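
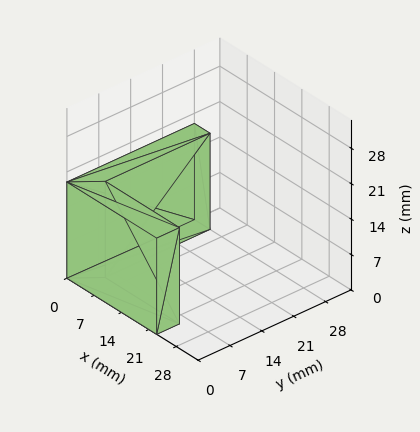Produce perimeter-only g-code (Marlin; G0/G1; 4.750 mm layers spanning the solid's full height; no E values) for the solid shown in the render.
Reading the render: the shape is an L-shaped prism: outer 23 × 28 mm, arm thicknesses ≈ 5 mm (horizontal) and 4 mm (vertical), extruded 19 mm in z (dimensions read to the nearest mm from the axis ticks). For the g-code, the solid's height is divided into equal slices at the stated Δz and each level perimeter traced with G1 moves after a G0 lift.

; perimeter-only toolpath
G21 ; units = mm
G90 ; absolute positioning
G28 ; home
; layer 1
G0 Z4.750
G0 X0.000 Y0.000
G1 X23.000 Y0.000
G1 X23.000 Y5.000
G1 X4.000 Y5.000
G1 X4.000 Y28.000
G1 X0.000 Y28.000
G1 X0.000 Y0.000
; layer 2
G0 Z9.500
G0 X0.000 Y0.000
G1 X23.000 Y0.000
G1 X23.000 Y5.000
G1 X4.000 Y5.000
G1 X4.000 Y28.000
G1 X0.000 Y28.000
G1 X0.000 Y0.000
; layer 3
G0 Z14.250
G0 X0.000 Y0.000
G1 X23.000 Y0.000
G1 X23.000 Y5.000
G1 X4.000 Y5.000
G1 X4.000 Y28.000
G1 X0.000 Y28.000
G1 X0.000 Y0.000
; layer 4
G0 Z19.000
G0 X0.000 Y0.000
G1 X23.000 Y0.000
G1 X23.000 Y5.000
G1 X4.000 Y5.000
G1 X4.000 Y28.000
G1 X0.000 Y28.000
G1 X0.000 Y0.000
M2 ; end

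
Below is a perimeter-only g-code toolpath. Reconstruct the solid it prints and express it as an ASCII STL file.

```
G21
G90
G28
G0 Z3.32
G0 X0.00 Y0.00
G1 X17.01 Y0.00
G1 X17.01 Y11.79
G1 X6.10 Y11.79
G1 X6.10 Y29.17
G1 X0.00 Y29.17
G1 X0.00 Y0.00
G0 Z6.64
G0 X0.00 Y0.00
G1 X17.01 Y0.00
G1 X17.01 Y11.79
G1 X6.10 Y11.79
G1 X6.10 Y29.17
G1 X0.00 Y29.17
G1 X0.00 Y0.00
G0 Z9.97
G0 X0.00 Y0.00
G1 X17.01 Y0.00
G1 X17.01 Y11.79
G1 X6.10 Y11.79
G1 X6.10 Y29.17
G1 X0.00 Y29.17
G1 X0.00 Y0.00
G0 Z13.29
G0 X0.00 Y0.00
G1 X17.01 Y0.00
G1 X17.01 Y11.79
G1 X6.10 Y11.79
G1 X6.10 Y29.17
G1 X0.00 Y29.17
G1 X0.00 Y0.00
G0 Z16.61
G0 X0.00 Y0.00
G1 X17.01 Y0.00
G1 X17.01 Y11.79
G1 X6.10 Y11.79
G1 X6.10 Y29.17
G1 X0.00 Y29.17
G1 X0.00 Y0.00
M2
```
solid part
  facet normal 0.0000 0.0000 -1.0000
    outer loop
      vertex 17.01 11.79 0.00
      vertex 17.01 0.00 0.00
      vertex 0.00 0.00 0.00
    endloop
  endfacet
  facet normal 0.0000 0.0000 -1.0000
    outer loop
      vertex 6.10 11.79 0.00
      vertex 17.01 11.79 0.00
      vertex 0.00 0.00 0.00
    endloop
  endfacet
  facet normal 0.0000 0.0000 -1.0000
    outer loop
      vertex 6.10 29.17 0.00
      vertex 6.10 11.79 0.00
      vertex 0.00 0.00 0.00
    endloop
  endfacet
  facet normal 0.0000 0.0000 -1.0000
    outer loop
      vertex 0.00 29.17 0.00
      vertex 6.10 29.17 0.00
      vertex 0.00 0.00 0.00
    endloop
  endfacet
  facet normal 0.0000 0.0000 1.0000
    outer loop
      vertex 0.00 0.00 16.61
      vertex 17.01 0.00 16.61
      vertex 17.01 11.79 16.61
    endloop
  endfacet
  facet normal 0.0000 0.0000 1.0000
    outer loop
      vertex 0.00 0.00 16.61
      vertex 17.01 11.79 16.61
      vertex 6.10 11.79 16.61
    endloop
  endfacet
  facet normal 0.0000 0.0000 1.0000
    outer loop
      vertex 0.00 0.00 16.61
      vertex 6.10 11.79 16.61
      vertex 6.10 29.17 16.61
    endloop
  endfacet
  facet normal 0.0000 0.0000 1.0000
    outer loop
      vertex 0.00 0.00 16.61
      vertex 6.10 29.17 16.61
      vertex 0.00 29.17 16.61
    endloop
  endfacet
  facet normal 0.0000 -1.0000 0.0000
    outer loop
      vertex 0.00 0.00 0.00
      vertex 17.01 0.00 0.00
      vertex 17.01 0.00 16.61
    endloop
  endfacet
  facet normal 0.0000 -1.0000 0.0000
    outer loop
      vertex 0.00 0.00 0.00
      vertex 17.01 0.00 16.61
      vertex 0.00 0.00 16.61
    endloop
  endfacet
  facet normal 1.0000 0.0000 0.0000
    outer loop
      vertex 17.01 0.00 0.00
      vertex 17.01 11.79 0.00
      vertex 17.01 11.79 16.61
    endloop
  endfacet
  facet normal 1.0000 0.0000 0.0000
    outer loop
      vertex 17.01 0.00 0.00
      vertex 17.01 11.79 16.61
      vertex 17.01 0.00 16.61
    endloop
  endfacet
  facet normal 0.0000 1.0000 0.0000
    outer loop
      vertex 17.01 11.79 0.00
      vertex 6.10 11.79 0.00
      vertex 6.10 11.79 16.61
    endloop
  endfacet
  facet normal 0.0000 1.0000 0.0000
    outer loop
      vertex 17.01 11.79 0.00
      vertex 6.10 11.79 16.61
      vertex 17.01 11.79 16.61
    endloop
  endfacet
  facet normal 1.0000 0.0000 0.0000
    outer loop
      vertex 6.10 11.79 0.00
      vertex 6.10 29.17 0.00
      vertex 6.10 29.17 16.61
    endloop
  endfacet
  facet normal 1.0000 0.0000 0.0000
    outer loop
      vertex 6.10 11.79 0.00
      vertex 6.10 29.17 16.61
      vertex 6.10 11.79 16.61
    endloop
  endfacet
  facet normal 0.0000 1.0000 0.0000
    outer loop
      vertex 6.10 29.17 0.00
      vertex 0.00 29.17 0.00
      vertex 0.00 29.17 16.61
    endloop
  endfacet
  facet normal 0.0000 1.0000 0.0000
    outer loop
      vertex 6.10 29.17 0.00
      vertex 0.00 29.17 16.61
      vertex 6.10 29.17 16.61
    endloop
  endfacet
  facet normal -1.0000 0.0000 0.0000
    outer loop
      vertex 0.00 29.17 0.00
      vertex 0.00 0.00 0.00
      vertex 0.00 0.00 16.61
    endloop
  endfacet
  facet normal -1.0000 0.0000 0.0000
    outer loop
      vertex 0.00 29.17 0.00
      vertex 0.00 0.00 16.61
      vertex 0.00 29.17 16.61
    endloop
  endfacet
endsolid part

The G0 Z moves step by Δz≈3.32 mm. Every layer's G1 loop is the same polygon, so the solid is a straight extrusion of it from z=0 to z≈16.6. Closing with flat bottom and top caps and triangulating gives 20 facets — an L-shaped prism: outer 17 × 29.2 mm, arm thicknesses ≈ 11.8 mm (horizontal) and 6.1 mm (vertical), extruded 16.6 mm in z.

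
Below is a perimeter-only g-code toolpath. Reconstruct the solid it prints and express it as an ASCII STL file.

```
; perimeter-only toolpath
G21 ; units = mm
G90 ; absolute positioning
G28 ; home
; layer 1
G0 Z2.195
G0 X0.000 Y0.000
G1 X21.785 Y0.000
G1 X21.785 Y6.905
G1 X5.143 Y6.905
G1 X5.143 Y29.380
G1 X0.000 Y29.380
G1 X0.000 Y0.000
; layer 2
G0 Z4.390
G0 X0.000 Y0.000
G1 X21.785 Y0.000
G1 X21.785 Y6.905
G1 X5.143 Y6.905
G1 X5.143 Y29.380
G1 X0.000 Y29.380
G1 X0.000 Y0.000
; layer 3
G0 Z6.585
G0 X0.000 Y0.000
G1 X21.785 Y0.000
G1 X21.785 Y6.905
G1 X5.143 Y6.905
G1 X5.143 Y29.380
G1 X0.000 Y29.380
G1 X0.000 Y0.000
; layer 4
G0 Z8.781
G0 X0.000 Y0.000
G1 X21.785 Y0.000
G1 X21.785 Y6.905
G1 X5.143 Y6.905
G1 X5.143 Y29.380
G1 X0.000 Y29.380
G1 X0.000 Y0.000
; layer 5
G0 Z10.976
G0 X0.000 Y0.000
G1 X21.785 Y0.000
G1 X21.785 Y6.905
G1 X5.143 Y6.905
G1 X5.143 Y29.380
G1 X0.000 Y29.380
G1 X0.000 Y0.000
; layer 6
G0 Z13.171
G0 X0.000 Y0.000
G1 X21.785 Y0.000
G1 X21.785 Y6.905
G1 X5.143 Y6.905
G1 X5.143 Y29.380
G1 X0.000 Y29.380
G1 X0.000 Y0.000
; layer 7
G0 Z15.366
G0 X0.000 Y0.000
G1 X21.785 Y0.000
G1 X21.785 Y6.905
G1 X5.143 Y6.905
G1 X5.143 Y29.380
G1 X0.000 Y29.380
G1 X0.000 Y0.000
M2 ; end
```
solid part
  facet normal 0.0000 0.0000 -1.0000
    outer loop
      vertex 21.785 6.905 0.000
      vertex 21.785 0.000 0.000
      vertex 0.000 0.000 0.000
    endloop
  endfacet
  facet normal 0.0000 0.0000 -1.0000
    outer loop
      vertex 5.143 6.905 0.000
      vertex 21.785 6.905 0.000
      vertex 0.000 0.000 0.000
    endloop
  endfacet
  facet normal 0.0000 0.0000 -1.0000
    outer loop
      vertex 5.143 29.380 0.000
      vertex 5.143 6.905 0.000
      vertex 0.000 0.000 0.000
    endloop
  endfacet
  facet normal 0.0000 0.0000 -1.0000
    outer loop
      vertex 0.000 29.380 0.000
      vertex 5.143 29.380 0.000
      vertex 0.000 0.000 0.000
    endloop
  endfacet
  facet normal 0.0000 0.0000 1.0000
    outer loop
      vertex 0.000 0.000 15.366
      vertex 21.785 0.000 15.366
      vertex 21.785 6.905 15.366
    endloop
  endfacet
  facet normal 0.0000 0.0000 1.0000
    outer loop
      vertex 0.000 0.000 15.366
      vertex 21.785 6.905 15.366
      vertex 5.143 6.905 15.366
    endloop
  endfacet
  facet normal 0.0000 0.0000 1.0000
    outer loop
      vertex 0.000 0.000 15.366
      vertex 5.143 6.905 15.366
      vertex 5.143 29.380 15.366
    endloop
  endfacet
  facet normal 0.0000 0.0000 1.0000
    outer loop
      vertex 0.000 0.000 15.366
      vertex 5.143 29.380 15.366
      vertex 0.000 29.380 15.366
    endloop
  endfacet
  facet normal 0.0000 -1.0000 0.0000
    outer loop
      vertex 0.000 0.000 0.000
      vertex 21.785 0.000 0.000
      vertex 21.785 0.000 15.366
    endloop
  endfacet
  facet normal 0.0000 -1.0000 0.0000
    outer loop
      vertex 0.000 0.000 0.000
      vertex 21.785 0.000 15.366
      vertex 0.000 0.000 15.366
    endloop
  endfacet
  facet normal 1.0000 0.0000 0.0000
    outer loop
      vertex 21.785 0.000 0.000
      vertex 21.785 6.905 0.000
      vertex 21.785 6.905 15.366
    endloop
  endfacet
  facet normal 1.0000 0.0000 0.0000
    outer loop
      vertex 21.785 0.000 0.000
      vertex 21.785 6.905 15.366
      vertex 21.785 0.000 15.366
    endloop
  endfacet
  facet normal 0.0000 1.0000 0.0000
    outer loop
      vertex 21.785 6.905 0.000
      vertex 5.143 6.905 0.000
      vertex 5.143 6.905 15.366
    endloop
  endfacet
  facet normal 0.0000 1.0000 0.0000
    outer loop
      vertex 21.785 6.905 0.000
      vertex 5.143 6.905 15.366
      vertex 21.785 6.905 15.366
    endloop
  endfacet
  facet normal 1.0000 0.0000 0.0000
    outer loop
      vertex 5.143 6.905 0.000
      vertex 5.143 29.380 0.000
      vertex 5.143 29.380 15.366
    endloop
  endfacet
  facet normal 1.0000 0.0000 0.0000
    outer loop
      vertex 5.143 6.905 0.000
      vertex 5.143 29.380 15.366
      vertex 5.143 6.905 15.366
    endloop
  endfacet
  facet normal 0.0000 1.0000 0.0000
    outer loop
      vertex 5.143 29.380 0.000
      vertex 0.000 29.380 0.000
      vertex 0.000 29.380 15.366
    endloop
  endfacet
  facet normal 0.0000 1.0000 0.0000
    outer loop
      vertex 5.143 29.380 0.000
      vertex 0.000 29.380 15.366
      vertex 5.143 29.380 15.366
    endloop
  endfacet
  facet normal -1.0000 0.0000 0.0000
    outer loop
      vertex 0.000 29.380 0.000
      vertex 0.000 0.000 0.000
      vertex 0.000 0.000 15.366
    endloop
  endfacet
  facet normal -1.0000 0.0000 0.0000
    outer loop
      vertex 0.000 29.380 0.000
      vertex 0.000 0.000 15.366
      vertex 0.000 29.380 15.366
    endloop
  endfacet
endsolid part

The G0 Z moves step by Δz≈2.195 mm. Every layer's G1 loop is the same polygon, so the solid is a straight extrusion of it from z=0 to z≈15.4. Closing with flat bottom and top caps and triangulating gives 20 facets — an L-shaped prism: outer 21.8 × 29.4 mm, arm thicknesses ≈ 6.91 mm (horizontal) and 5.14 mm (vertical), extruded 15.4 mm in z.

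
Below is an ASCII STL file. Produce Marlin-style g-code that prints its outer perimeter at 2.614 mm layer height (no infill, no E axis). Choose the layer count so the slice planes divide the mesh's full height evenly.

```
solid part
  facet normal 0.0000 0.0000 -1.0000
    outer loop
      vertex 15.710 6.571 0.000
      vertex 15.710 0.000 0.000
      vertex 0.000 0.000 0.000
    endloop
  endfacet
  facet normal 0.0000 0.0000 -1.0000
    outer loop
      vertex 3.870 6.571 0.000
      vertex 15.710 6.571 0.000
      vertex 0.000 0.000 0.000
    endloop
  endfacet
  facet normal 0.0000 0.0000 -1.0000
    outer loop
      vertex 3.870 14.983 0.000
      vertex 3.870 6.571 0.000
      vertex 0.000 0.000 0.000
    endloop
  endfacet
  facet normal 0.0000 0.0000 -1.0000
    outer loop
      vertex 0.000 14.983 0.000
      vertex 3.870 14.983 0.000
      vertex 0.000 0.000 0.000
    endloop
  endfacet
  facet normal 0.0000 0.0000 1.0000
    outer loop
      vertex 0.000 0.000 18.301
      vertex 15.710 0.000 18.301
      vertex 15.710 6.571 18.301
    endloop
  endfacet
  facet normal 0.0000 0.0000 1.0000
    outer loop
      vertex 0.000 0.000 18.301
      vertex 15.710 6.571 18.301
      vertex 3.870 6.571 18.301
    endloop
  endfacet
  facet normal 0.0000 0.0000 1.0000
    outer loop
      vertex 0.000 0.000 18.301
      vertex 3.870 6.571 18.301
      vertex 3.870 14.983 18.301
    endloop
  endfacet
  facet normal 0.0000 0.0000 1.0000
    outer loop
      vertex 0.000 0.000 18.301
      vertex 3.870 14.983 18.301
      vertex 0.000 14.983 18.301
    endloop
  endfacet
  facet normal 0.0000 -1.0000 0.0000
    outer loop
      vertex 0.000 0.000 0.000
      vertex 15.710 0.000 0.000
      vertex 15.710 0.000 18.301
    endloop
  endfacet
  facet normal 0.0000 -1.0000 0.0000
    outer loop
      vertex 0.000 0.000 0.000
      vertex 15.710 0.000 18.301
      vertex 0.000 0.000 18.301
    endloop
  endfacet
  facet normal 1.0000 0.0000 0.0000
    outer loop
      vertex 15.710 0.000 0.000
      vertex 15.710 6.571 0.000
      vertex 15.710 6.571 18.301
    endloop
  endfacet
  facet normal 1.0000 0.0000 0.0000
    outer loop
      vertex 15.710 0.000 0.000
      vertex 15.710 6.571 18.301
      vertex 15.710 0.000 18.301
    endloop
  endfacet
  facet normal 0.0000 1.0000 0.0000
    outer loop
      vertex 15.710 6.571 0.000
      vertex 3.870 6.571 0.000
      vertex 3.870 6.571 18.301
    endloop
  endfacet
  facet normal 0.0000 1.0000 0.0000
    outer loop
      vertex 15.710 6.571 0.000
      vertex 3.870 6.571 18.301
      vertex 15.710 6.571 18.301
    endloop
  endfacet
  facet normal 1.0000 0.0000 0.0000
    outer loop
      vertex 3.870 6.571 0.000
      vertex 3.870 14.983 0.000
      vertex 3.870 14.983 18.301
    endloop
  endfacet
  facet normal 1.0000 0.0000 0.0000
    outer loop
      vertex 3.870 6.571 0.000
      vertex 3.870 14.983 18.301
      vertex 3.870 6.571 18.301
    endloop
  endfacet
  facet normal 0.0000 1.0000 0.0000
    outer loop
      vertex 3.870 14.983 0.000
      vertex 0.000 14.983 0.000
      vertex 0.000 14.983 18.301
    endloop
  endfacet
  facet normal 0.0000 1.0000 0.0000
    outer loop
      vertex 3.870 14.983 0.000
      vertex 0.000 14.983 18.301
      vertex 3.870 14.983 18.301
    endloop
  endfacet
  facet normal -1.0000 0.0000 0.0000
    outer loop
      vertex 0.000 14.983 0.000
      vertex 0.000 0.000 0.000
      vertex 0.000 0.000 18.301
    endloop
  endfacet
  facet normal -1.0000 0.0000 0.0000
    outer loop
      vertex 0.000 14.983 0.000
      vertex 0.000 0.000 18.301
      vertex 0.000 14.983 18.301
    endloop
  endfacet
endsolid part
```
; perimeter-only toolpath
G21 ; units = mm
G90 ; absolute positioning
G28 ; home
; layer 1
G0 Z2.614
G0 X0.000 Y0.000
G1 X15.710 Y0.000
G1 X15.710 Y6.571
G1 X3.870 Y6.571
G1 X3.870 Y14.983
G1 X0.000 Y14.983
G1 X0.000 Y0.000
; layer 2
G0 Z5.229
G0 X0.000 Y0.000
G1 X15.710 Y0.000
G1 X15.710 Y6.571
G1 X3.870 Y6.571
G1 X3.870 Y14.983
G1 X0.000 Y14.983
G1 X0.000 Y0.000
; layer 3
G0 Z7.843
G0 X0.000 Y0.000
G1 X15.710 Y0.000
G1 X15.710 Y6.571
G1 X3.870 Y6.571
G1 X3.870 Y14.983
G1 X0.000 Y14.983
G1 X0.000 Y0.000
; layer 4
G0 Z10.458
G0 X0.000 Y0.000
G1 X15.710 Y0.000
G1 X15.710 Y6.571
G1 X3.870 Y6.571
G1 X3.870 Y14.983
G1 X0.000 Y14.983
G1 X0.000 Y0.000
; layer 5
G0 Z13.072
G0 X0.000 Y0.000
G1 X15.710 Y0.000
G1 X15.710 Y6.571
G1 X3.870 Y6.571
G1 X3.870 Y14.983
G1 X0.000 Y14.983
G1 X0.000 Y0.000
; layer 6
G0 Z15.687
G0 X0.000 Y0.000
G1 X15.710 Y0.000
G1 X15.710 Y6.571
G1 X3.870 Y6.571
G1 X3.870 Y14.983
G1 X0.000 Y14.983
G1 X0.000 Y0.000
; layer 7
G0 Z18.301
G0 X0.000 Y0.000
G1 X15.710 Y0.000
G1 X15.710 Y6.571
G1 X3.870 Y6.571
G1 X3.870 Y14.983
G1 X0.000 Y14.983
G1 X0.000 Y0.000
M2 ; end

The solid is an L-shaped prism: outer 15.7 × 15 mm, arm thicknesses ≈ 6.57 mm (horizontal) and 3.87 mm (vertical), extruded 18.3 mm in z. Slicing at Δz = 2.614 mm — 7 equal slices spanning the solid's height, so layer i sits at z = i·h/7 — gives 7 non-empty perimeters. Each is a 6-segment closed polygon; G0 lifts to the layer z and rapids to the start vertex, then G1 traces the edges.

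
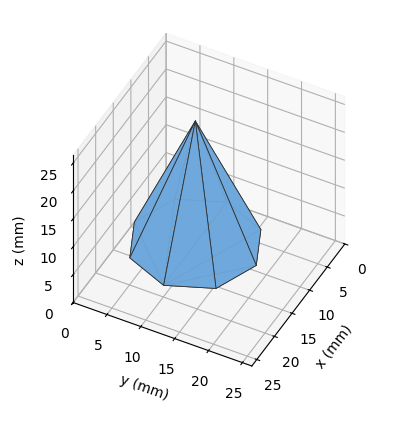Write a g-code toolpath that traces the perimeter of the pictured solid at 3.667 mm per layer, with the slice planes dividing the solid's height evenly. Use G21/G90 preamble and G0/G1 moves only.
Reading the render: the shape is a regular 8-sided pyramid, base circumscribed radius ≈ 9 mm, apex at z ≈ 22 mm (dimensions read to the nearest mm from the axis ticks). For the g-code, the solid's height is divided into equal slices at the stated Δz and each level perimeter traced with G1 moves after a G0 lift.

; perimeter-only toolpath
G21 ; units = mm
G90 ; absolute positioning
G28 ; home
; layer 1
G0 Z3.667
G0 X16.500 Y9.000
G1 X14.303 Y14.303
G1 X9.000 Y16.500
G1 X3.697 Y14.303
G1 X1.500 Y9.000
G1 X3.697 Y3.697
G1 X9.000 Y1.500
G1 X14.303 Y3.697
G1 X16.500 Y9.000
; layer 2
G0 Z7.333
G0 X15.000 Y9.000
G1 X13.243 Y13.243
G1 X9.000 Y15.000
G1 X4.757 Y13.243
G1 X3.000 Y9.000
G1 X4.757 Y4.757
G1 X9.000 Y3.000
G1 X13.243 Y4.757
G1 X15.000 Y9.000
; layer 3
G0 Z11.000
G0 X13.500 Y9.000
G1 X12.182 Y12.182
G1 X9.000 Y13.500
G1 X5.818 Y12.182
G1 X4.500 Y9.000
G1 X5.818 Y5.818
G1 X9.000 Y4.500
G1 X12.182 Y5.818
G1 X13.500 Y9.000
; layer 4
G0 Z14.667
G0 X12.000 Y9.000
G1 X11.121 Y11.121
G1 X9.000 Y12.000
G1 X6.879 Y11.121
G1 X6.000 Y9.000
G1 X6.879 Y6.879
G1 X9.000 Y6.000
G1 X11.121 Y6.879
G1 X12.000 Y9.000
; layer 5
G0 Z18.333
G0 X10.500 Y9.000
G1 X10.061 Y10.061
G1 X9.000 Y10.500
G1 X7.939 Y10.061
G1 X7.500 Y9.000
G1 X7.939 Y7.939
G1 X9.000 Y7.500
G1 X10.061 Y7.939
G1 X10.500 Y9.000
M2 ; end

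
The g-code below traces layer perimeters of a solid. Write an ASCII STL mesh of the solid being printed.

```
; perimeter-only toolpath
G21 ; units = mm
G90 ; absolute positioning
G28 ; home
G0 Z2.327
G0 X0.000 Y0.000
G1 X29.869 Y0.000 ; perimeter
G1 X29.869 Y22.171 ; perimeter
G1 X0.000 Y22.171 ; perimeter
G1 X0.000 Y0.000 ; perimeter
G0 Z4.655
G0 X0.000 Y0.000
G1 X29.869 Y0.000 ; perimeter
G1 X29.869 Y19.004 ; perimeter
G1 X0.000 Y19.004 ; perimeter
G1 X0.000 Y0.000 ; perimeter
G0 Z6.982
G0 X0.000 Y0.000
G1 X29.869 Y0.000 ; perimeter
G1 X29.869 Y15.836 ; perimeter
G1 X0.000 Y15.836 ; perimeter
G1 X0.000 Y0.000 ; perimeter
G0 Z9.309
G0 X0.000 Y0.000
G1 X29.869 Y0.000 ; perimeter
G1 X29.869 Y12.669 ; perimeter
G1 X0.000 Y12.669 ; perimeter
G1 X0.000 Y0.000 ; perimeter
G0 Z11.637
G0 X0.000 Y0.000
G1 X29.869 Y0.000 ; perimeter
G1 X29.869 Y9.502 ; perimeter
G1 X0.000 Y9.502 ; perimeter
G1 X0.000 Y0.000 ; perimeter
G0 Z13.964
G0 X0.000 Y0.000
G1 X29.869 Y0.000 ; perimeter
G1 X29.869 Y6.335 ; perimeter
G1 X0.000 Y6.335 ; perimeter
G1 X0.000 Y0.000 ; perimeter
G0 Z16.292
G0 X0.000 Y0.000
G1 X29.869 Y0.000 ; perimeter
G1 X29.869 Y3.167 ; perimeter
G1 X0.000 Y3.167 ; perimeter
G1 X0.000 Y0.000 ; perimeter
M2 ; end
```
solid part
  facet normal 0.0000 0.0000 -1.0000
    outer loop
      vertex 29.869 25.338 0.000
      vertex 29.869 0.000 0.000
      vertex 0.000 0.000 0.000
    endloop
  endfacet
  facet normal 0.0000 0.0000 -1.0000
    outer loop
      vertex 0.000 25.338 0.000
      vertex 29.869 25.338 0.000
      vertex 0.000 0.000 0.000
    endloop
  endfacet
  facet normal 0.0000 -1.0000 0.0000
    outer loop
      vertex 0.000 0.000 0.000
      vertex 29.869 0.000 0.000
      vertex 29.869 0.000 18.619
    endloop
  endfacet
  facet normal 0.0000 -1.0000 0.0000
    outer loop
      vertex 0.000 0.000 0.000
      vertex 29.869 0.000 18.619
      vertex 0.000 0.000 18.619
    endloop
  endfacet
  facet normal 0.0000 0.5921 0.8058
    outer loop
      vertex 0.000 0.000 18.619
      vertex 29.869 0.000 18.619
      vertex 29.869 25.338 0.000
    endloop
  endfacet
  facet normal 0.0000 0.5921 0.8058
    outer loop
      vertex 0.000 0.000 18.619
      vertex 29.869 25.338 0.000
      vertex 0.000 25.338 0.000
    endloop
  endfacet
  facet normal -1.0000 0.0000 0.0000
    outer loop
      vertex 0.000 0.000 18.619
      vertex 0.000 25.338 0.000
      vertex 0.000 0.000 0.000
    endloop
  endfacet
  facet normal 1.0000 0.0000 0.0000
    outer loop
      vertex 29.869 0.000 0.000
      vertex 29.869 25.338 0.000
      vertex 29.869 0.000 18.619
    endloop
  endfacet
endsolid part

The G0 Z moves step by Δz≈2.327 mm. The G1 loops shrink linearly with z, so the solid tapers from its base footprint up to z≈18.6. Closing with a flat bottom cap and the tapered top and triangulating gives 8 facets — a wedge (ramp): 29.9 × 25.3 mm base, rising to 18.6 mm along the y=0 edge and sloping linearly to z=0 at y=25.3.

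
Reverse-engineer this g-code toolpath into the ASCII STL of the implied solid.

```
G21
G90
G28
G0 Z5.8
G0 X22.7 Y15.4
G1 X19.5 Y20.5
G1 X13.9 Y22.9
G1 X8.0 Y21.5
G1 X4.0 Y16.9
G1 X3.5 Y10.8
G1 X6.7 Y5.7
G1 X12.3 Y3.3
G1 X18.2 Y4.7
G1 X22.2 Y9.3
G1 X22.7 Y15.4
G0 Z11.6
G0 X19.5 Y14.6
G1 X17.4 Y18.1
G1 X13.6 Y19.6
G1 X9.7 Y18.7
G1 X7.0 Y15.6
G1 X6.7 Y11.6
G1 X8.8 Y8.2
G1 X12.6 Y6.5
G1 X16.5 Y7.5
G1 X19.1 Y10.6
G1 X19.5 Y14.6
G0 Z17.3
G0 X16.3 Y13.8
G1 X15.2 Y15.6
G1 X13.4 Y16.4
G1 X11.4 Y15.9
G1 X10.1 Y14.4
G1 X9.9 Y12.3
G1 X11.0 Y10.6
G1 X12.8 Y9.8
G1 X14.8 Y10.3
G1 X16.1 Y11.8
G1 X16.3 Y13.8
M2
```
solid part
  facet normal 0.0000 0.0000 -1.0000
    outer loop
      vertex 14.2 26.2 0.0
      vertex 21.7 23.0 0.0
      vertex 25.9 16.1 0.0
    endloop
  endfacet
  facet normal 0.0000 0.0000 -1.0000
    outer loop
      vertex 6.3 24.3 0.0
      vertex 14.2 26.2 0.0
      vertex 25.9 16.1 0.0
    endloop
  endfacet
  facet normal 0.0000 0.0000 -1.0000
    outer loop
      vertex 1.0 18.2 0.0
      vertex 6.3 24.3 0.0
      vertex 25.9 16.1 0.0
    endloop
  endfacet
  facet normal 0.0000 0.0000 -1.0000
    outer loop
      vertex 0.3 10.1 0.0
      vertex 1.0 18.2 0.0
      vertex 25.9 16.1 0.0
    endloop
  endfacet
  facet normal 0.0000 0.0000 -1.0000
    outer loop
      vertex 4.5 3.2 0.0
      vertex 0.3 10.1 0.0
      vertex 25.9 16.1 0.0
    endloop
  endfacet
  facet normal 0.0000 0.0000 -1.0000
    outer loop
      vertex 12.0 0.0 0.0
      vertex 4.5 3.2 0.0
      vertex 25.9 16.1 0.0
    endloop
  endfacet
  facet normal 0.0000 0.0000 -1.0000
    outer loop
      vertex 19.9 1.9 0.0
      vertex 12.0 0.0 0.0
      vertex 25.9 16.1 0.0
    endloop
  endfacet
  facet normal 0.0000 0.0000 -1.0000
    outer loop
      vertex 25.2 8.0 0.0
      vertex 19.9 1.9 0.0
      vertex 25.9 16.1 0.0
    endloop
  endfacet
  facet normal 0.7513 0.4573 0.4757
    outer loop
      vertex 25.9 16.1 0.0
      vertex 21.7 23.0 0.0
      vertex 13.1 13.1 23.1
    endloop
  endfacet
  facet normal 0.3453 0.8092 0.4753
    outer loop
      vertex 21.7 23.0 0.0
      vertex 14.2 26.2 0.0
      vertex 13.1 13.1 23.1
    endloop
  endfacet
  facet normal -0.2057 0.8554 0.4753
    outer loop
      vertex 14.2 26.2 0.0
      vertex 6.3 24.3 0.0
      vertex 13.1 13.1 23.1
    endloop
  endfacet
  facet normal -0.6642 0.5771 0.4753
    outer loop
      vertex 6.3 24.3 0.0
      vertex 1.0 18.2 0.0
      vertex 13.1 13.1 23.1
    endloop
  endfacet
  facet normal -0.8763 0.0757 0.4757
    outer loop
      vertex 1.0 18.2 0.0
      vertex 0.3 10.1 0.0
      vertex 13.1 13.1 23.1
    endloop
  endfacet
  facet normal -0.7513 -0.4573 0.4757
    outer loop
      vertex 0.3 10.1 0.0
      vertex 4.5 3.2 0.0
      vertex 13.1 13.1 23.1
    endloop
  endfacet
  facet normal -0.3453 -0.8092 0.4753
    outer loop
      vertex 4.5 3.2 0.0
      vertex 12.0 0.0 0.0
      vertex 13.1 13.1 23.1
    endloop
  endfacet
  facet normal 0.2057 -0.8554 0.4753
    outer loop
      vertex 12.0 0.0 0.0
      vertex 19.9 1.9 0.0
      vertex 13.1 13.1 23.1
    endloop
  endfacet
  facet normal 0.6642 -0.5771 0.4753
    outer loop
      vertex 19.9 1.9 0.0
      vertex 25.2 8.0 0.0
      vertex 13.1 13.1 23.1
    endloop
  endfacet
  facet normal 0.8763 -0.0757 0.4757
    outer loop
      vertex 25.2 8.0 0.0
      vertex 25.9 16.1 0.0
      vertex 13.1 13.1 23.1
    endloop
  endfacet
endsolid part

The G0 Z moves step by Δz≈5.8 mm. The G1 loops shrink linearly with z, so the solid tapers from its base footprint up to z≈23.1. Closing with a flat bottom cap and the tapered top and triangulating gives 18 facets — a regular 10-sided pyramid, base circumscribed radius ≈ 13.1 mm, apex at z ≈ 23.1 mm.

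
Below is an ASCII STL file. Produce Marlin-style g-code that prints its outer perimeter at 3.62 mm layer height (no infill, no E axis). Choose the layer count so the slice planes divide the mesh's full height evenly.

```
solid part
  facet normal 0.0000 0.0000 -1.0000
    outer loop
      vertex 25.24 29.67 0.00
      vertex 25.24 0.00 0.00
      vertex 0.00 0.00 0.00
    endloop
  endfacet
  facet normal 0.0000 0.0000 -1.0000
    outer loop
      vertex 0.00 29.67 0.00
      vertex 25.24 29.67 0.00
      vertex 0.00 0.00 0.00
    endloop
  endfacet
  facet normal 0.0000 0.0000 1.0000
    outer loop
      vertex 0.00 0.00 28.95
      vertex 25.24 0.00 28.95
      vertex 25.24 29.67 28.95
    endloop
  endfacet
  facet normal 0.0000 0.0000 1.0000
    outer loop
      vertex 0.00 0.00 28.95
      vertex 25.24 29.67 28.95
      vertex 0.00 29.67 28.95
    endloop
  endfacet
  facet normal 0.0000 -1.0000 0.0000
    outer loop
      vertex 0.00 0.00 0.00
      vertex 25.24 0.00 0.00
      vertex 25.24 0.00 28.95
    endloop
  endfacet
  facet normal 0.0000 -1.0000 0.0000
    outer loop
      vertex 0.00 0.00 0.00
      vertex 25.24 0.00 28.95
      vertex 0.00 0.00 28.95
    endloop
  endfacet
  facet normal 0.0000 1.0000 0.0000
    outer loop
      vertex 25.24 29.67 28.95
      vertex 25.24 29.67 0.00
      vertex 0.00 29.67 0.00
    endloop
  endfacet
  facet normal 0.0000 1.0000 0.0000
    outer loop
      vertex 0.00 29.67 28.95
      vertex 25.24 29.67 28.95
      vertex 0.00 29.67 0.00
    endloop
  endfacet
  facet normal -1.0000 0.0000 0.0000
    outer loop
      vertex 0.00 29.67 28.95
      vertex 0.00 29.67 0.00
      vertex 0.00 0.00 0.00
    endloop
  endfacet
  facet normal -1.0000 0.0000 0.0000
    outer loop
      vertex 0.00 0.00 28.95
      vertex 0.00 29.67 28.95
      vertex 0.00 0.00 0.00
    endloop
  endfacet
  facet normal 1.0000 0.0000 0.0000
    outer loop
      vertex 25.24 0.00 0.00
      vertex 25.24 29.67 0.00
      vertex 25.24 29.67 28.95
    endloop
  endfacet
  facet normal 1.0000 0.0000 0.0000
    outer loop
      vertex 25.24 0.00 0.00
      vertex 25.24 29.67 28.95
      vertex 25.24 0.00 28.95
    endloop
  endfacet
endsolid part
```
; perimeter-only toolpath
G21 ; units = mm
G90 ; absolute positioning
G28 ; home
; layer 1
G0 Z3.62
G0 X0.00 Y0.00
G1 X25.24 Y0.00
G1 X25.24 Y29.67
G1 X0.00 Y29.67
G1 X0.00 Y0.00
; layer 2
G0 Z7.24
G0 X0.00 Y0.00
G1 X25.24 Y0.00
G1 X25.24 Y29.67
G1 X0.00 Y29.67
G1 X0.00 Y0.00
; layer 3
G0 Z10.86
G0 X0.00 Y0.00
G1 X25.24 Y0.00
G1 X25.24 Y29.67
G1 X0.00 Y29.67
G1 X0.00 Y0.00
; layer 4
G0 Z14.47
G0 X0.00 Y0.00
G1 X25.24 Y0.00
G1 X25.24 Y29.67
G1 X0.00 Y29.67
G1 X0.00 Y0.00
; layer 5
G0 Z18.09
G0 X0.00 Y0.00
G1 X25.24 Y0.00
G1 X25.24 Y29.67
G1 X0.00 Y29.67
G1 X0.00 Y0.00
; layer 6
G0 Z21.71
G0 X0.00 Y0.00
G1 X25.24 Y0.00
G1 X25.24 Y29.67
G1 X0.00 Y29.67
G1 X0.00 Y0.00
; layer 7
G0 Z25.33
G0 X0.00 Y0.00
G1 X25.24 Y0.00
G1 X25.24 Y29.67
G1 X0.00 Y29.67
G1 X0.00 Y0.00
; layer 8
G0 Z28.95
G0 X0.00 Y0.00
G1 X25.24 Y0.00
G1 X25.24 Y29.67
G1 X0.00 Y29.67
G1 X0.00 Y0.00
M2 ; end

The solid is a rectangular box, roughly 25.2 × 29.7 mm footprint and 28.9 mm tall. Slicing at Δz = 3.62 mm — 8 equal slices spanning the solid's height, so layer i sits at z = i·h/8 — gives 8 non-empty perimeters. Each is a 4-segment closed polygon; G0 lifts to the layer z and rapids to the start vertex, then G1 traces the edges.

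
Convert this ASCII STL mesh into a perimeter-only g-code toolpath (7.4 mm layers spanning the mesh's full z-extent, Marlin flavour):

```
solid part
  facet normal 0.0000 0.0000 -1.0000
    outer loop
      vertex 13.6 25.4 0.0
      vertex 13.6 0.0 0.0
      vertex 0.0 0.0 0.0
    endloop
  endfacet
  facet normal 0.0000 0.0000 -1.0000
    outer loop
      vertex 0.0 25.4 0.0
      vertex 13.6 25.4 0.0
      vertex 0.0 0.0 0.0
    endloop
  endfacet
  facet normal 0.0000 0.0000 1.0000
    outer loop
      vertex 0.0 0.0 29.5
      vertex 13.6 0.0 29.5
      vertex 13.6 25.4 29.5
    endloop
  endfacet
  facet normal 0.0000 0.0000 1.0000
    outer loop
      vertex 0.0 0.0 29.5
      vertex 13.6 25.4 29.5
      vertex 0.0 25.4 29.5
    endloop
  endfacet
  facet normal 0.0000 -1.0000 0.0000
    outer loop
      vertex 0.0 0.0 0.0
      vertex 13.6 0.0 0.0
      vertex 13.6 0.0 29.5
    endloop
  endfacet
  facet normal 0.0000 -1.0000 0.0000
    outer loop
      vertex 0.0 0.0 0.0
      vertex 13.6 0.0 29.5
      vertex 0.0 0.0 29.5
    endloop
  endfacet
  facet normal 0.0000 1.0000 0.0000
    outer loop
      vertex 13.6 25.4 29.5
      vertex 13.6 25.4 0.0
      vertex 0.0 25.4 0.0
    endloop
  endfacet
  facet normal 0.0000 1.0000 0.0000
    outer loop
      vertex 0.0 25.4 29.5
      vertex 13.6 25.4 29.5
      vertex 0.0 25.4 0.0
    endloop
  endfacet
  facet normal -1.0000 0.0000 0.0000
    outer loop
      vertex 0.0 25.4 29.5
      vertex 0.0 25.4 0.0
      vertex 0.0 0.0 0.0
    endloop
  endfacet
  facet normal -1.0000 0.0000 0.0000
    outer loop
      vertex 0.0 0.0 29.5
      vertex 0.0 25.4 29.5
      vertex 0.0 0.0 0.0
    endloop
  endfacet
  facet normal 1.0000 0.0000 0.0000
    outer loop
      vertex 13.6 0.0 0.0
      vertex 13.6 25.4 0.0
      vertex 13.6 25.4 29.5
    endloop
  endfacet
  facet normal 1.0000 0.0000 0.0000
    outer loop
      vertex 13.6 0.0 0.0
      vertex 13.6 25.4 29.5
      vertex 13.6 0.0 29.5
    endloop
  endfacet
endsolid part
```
; perimeter-only toolpath
G21 ; units = mm
G90 ; absolute positioning
G28 ; home
; layer 1
G0 Z7.4
G0 X0.0 Y0.0
G1 X13.6 Y0.0
G1 X13.6 Y25.4
G1 X0.0 Y25.4
G1 X0.0 Y0.0
; layer 2
G0 Z14.8
G0 X0.0 Y0.0
G1 X13.6 Y0.0
G1 X13.6 Y25.4
G1 X0.0 Y25.4
G1 X0.0 Y0.0
; layer 3
G0 Z22.1
G0 X0.0 Y0.0
G1 X13.6 Y0.0
G1 X13.6 Y25.4
G1 X0.0 Y25.4
G1 X0.0 Y0.0
; layer 4
G0 Z29.5
G0 X0.0 Y0.0
G1 X13.6 Y0.0
G1 X13.6 Y25.4
G1 X0.0 Y25.4
G1 X0.0 Y0.0
M2 ; end

The solid is a rectangular box, roughly 13.6 × 25.4 mm footprint and 29.5 mm tall. Slicing at Δz = 7.4 mm — 4 equal slices spanning the solid's height, so layer i sits at z = i·h/4 — gives 4 non-empty perimeters. Each is a 4-segment closed polygon; G0 lifts to the layer z and rapids to the start vertex, then G1 traces the edges.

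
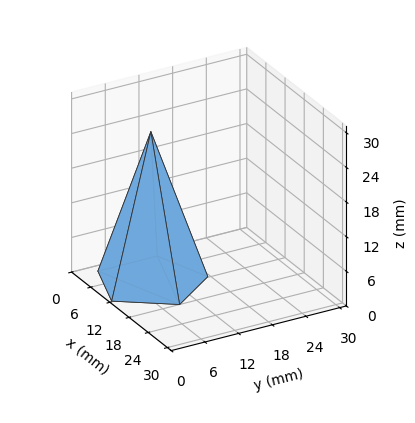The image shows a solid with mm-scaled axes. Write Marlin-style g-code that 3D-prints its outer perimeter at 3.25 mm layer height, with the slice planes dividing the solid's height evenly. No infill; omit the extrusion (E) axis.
Reading the render: the shape is a regular 5-sided pyramid, base circumscribed radius ≈ 9 mm, apex at z ≈ 26 mm (dimensions read to the nearest mm from the axis ticks). For the g-code, the solid's height is divided into equal slices at the stated Δz and each level perimeter traced with G1 moves after a G0 lift.

; perimeter-only toolpath
G21 ; units = mm
G90 ; absolute positioning
G28 ; home
; layer 1
G0 Z3.25
G0 X16.88 Y9.00
G1 X11.43 Y16.49
G1 X2.63 Y13.63
G1 X2.63 Y4.37
G1 X11.43 Y1.51
G1 X16.88 Y9.00
; layer 2
G0 Z6.50
G0 X15.75 Y9.00
G1 X11.08 Y15.42
G1 X3.54 Y12.97
G1 X3.54 Y5.03
G1 X11.08 Y2.58
G1 X15.75 Y9.00
; layer 3
G0 Z9.75
G0 X14.62 Y9.00
G1 X10.74 Y14.35
G1 X4.45 Y12.31
G1 X4.45 Y5.69
G1 X10.74 Y3.65
G1 X14.62 Y9.00
; layer 4
G0 Z13.00
G0 X13.50 Y9.00
G1 X10.39 Y13.28
G1 X5.36 Y11.64
G1 X5.36 Y6.36
G1 X10.39 Y4.72
G1 X13.50 Y9.00
; layer 5
G0 Z16.25
G0 X12.38 Y9.00
G1 X10.04 Y12.21
G1 X6.27 Y10.98
G1 X6.27 Y7.02
G1 X10.04 Y5.79
G1 X12.38 Y9.00
; layer 6
G0 Z19.50
G0 X11.25 Y9.00
G1 X9.70 Y11.14
G1 X7.18 Y10.32
G1 X7.18 Y7.68
G1 X9.70 Y6.86
G1 X11.25 Y9.00
; layer 7
G0 Z22.75
G0 X10.12 Y9.00
G1 X9.35 Y10.07
G1 X8.09 Y9.66
G1 X8.09 Y8.34
G1 X9.35 Y7.93
G1 X10.12 Y9.00
M2 ; end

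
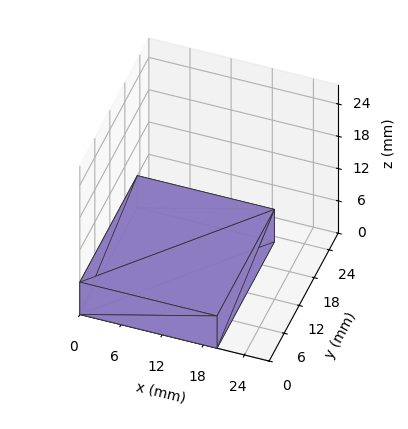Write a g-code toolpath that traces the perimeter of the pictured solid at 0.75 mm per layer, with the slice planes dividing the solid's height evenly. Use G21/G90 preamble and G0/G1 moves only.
Reading the render: the shape is a rectangular box, roughly 20 × 23 mm footprint and 6 mm tall (dimensions read to the nearest mm from the axis ticks). For the g-code, the solid's height is divided into equal slices at the stated Δz and each level perimeter traced with G1 moves after a G0 lift.

; perimeter-only toolpath
G21 ; units = mm
G90 ; absolute positioning
G28 ; home
; layer 1
G0 Z0.75
G0 X0.00 Y0.00
G1 X20.00 Y0.00
G1 X20.00 Y23.00
G1 X0.00 Y23.00
G1 X0.00 Y0.00
; layer 2
G0 Z1.50
G0 X0.00 Y0.00
G1 X20.00 Y0.00
G1 X20.00 Y23.00
G1 X0.00 Y23.00
G1 X0.00 Y0.00
; layer 3
G0 Z2.25
G0 X0.00 Y0.00
G1 X20.00 Y0.00
G1 X20.00 Y23.00
G1 X0.00 Y23.00
G1 X0.00 Y0.00
; layer 4
G0 Z3.00
G0 X0.00 Y0.00
G1 X20.00 Y0.00
G1 X20.00 Y23.00
G1 X0.00 Y23.00
G1 X0.00 Y0.00
; layer 5
G0 Z3.75
G0 X0.00 Y0.00
G1 X20.00 Y0.00
G1 X20.00 Y23.00
G1 X0.00 Y23.00
G1 X0.00 Y0.00
; layer 6
G0 Z4.50
G0 X0.00 Y0.00
G1 X20.00 Y0.00
G1 X20.00 Y23.00
G1 X0.00 Y23.00
G1 X0.00 Y0.00
; layer 7
G0 Z5.25
G0 X0.00 Y0.00
G1 X20.00 Y0.00
G1 X20.00 Y23.00
G1 X0.00 Y23.00
G1 X0.00 Y0.00
; layer 8
G0 Z6.00
G0 X0.00 Y0.00
G1 X20.00 Y0.00
G1 X20.00 Y23.00
G1 X0.00 Y23.00
G1 X0.00 Y0.00
M2 ; end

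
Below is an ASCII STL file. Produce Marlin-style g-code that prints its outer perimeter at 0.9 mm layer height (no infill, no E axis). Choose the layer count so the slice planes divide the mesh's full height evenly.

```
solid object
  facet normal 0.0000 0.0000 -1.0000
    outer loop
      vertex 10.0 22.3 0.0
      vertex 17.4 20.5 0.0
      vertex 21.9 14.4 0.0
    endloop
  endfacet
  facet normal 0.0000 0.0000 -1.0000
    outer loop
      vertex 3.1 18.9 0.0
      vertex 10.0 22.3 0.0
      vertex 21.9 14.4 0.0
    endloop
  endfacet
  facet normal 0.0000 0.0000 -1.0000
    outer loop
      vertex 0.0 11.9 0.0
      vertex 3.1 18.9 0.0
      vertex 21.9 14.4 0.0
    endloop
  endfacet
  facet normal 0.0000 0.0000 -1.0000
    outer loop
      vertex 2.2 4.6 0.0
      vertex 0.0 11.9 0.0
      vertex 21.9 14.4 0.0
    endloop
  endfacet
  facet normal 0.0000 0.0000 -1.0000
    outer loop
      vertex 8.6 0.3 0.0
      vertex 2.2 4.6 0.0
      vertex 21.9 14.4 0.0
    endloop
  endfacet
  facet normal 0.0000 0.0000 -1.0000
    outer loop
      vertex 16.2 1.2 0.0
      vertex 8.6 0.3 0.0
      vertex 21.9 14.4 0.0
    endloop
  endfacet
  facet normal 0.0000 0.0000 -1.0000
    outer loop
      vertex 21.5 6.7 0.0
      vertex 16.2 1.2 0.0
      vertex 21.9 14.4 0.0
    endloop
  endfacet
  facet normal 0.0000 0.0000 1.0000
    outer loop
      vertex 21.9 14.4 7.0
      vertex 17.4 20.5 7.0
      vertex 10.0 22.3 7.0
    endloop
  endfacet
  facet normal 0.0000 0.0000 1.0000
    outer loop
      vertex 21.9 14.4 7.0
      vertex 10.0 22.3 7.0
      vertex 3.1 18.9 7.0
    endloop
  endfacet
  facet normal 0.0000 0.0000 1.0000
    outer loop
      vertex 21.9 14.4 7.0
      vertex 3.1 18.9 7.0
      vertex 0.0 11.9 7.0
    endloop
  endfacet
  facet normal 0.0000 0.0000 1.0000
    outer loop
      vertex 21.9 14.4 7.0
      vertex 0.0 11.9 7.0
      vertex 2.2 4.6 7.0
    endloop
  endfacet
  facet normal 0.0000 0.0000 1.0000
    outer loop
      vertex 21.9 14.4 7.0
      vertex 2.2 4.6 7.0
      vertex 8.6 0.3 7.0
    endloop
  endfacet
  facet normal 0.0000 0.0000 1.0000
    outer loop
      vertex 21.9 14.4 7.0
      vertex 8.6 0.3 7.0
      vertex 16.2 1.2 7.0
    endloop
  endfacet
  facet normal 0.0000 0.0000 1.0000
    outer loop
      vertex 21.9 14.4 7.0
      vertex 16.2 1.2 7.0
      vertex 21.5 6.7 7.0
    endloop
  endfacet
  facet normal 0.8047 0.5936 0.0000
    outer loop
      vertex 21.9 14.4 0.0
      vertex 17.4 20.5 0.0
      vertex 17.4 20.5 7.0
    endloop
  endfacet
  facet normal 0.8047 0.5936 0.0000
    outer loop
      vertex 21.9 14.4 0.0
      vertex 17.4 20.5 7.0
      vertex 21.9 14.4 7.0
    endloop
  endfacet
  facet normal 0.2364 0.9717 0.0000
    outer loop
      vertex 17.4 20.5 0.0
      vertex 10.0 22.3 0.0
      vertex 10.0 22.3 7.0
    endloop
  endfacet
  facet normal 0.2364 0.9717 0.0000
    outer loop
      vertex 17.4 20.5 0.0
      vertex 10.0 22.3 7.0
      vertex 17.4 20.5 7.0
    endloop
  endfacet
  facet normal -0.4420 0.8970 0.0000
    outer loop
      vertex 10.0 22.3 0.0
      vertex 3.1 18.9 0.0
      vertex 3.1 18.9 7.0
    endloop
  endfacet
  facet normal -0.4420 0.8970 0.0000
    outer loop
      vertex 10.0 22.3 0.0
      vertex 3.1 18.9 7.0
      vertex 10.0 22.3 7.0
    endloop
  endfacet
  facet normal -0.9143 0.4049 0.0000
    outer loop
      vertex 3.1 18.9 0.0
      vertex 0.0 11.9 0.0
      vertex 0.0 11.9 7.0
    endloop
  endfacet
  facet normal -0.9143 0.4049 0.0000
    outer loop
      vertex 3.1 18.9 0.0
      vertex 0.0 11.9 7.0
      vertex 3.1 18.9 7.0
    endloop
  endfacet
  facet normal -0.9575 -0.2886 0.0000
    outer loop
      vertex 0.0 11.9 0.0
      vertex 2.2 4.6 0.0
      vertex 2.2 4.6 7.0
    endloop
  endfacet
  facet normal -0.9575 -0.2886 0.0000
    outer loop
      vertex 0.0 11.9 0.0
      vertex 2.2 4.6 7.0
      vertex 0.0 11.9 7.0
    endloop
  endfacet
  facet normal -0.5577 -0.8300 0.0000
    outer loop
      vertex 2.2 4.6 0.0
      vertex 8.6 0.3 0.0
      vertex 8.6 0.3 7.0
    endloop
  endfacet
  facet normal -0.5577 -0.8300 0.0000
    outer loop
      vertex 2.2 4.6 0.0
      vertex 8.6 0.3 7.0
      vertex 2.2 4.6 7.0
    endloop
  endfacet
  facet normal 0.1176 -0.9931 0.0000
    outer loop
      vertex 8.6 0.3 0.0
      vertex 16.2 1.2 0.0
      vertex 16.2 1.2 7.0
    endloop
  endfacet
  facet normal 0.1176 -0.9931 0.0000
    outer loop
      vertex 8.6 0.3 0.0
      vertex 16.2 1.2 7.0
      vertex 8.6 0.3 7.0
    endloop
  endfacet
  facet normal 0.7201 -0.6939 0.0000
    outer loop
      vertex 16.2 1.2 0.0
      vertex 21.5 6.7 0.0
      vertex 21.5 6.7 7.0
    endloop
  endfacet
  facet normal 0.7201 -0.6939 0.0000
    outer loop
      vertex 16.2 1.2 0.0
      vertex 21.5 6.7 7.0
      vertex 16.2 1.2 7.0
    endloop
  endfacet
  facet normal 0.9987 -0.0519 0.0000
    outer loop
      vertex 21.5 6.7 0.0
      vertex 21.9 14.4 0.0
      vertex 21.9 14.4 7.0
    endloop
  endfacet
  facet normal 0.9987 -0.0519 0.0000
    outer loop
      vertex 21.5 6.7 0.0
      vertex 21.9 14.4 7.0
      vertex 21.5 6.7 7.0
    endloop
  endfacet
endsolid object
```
; perimeter-only toolpath
G21 ; units = mm
G90 ; absolute positioning
G28 ; home
; layer 1
G0 Z0.9
G0 X21.9 Y14.4
G1 X17.4 Y20.5
G1 X10.0 Y22.3
G1 X3.1 Y18.9
G1 X0.0 Y11.9
G1 X2.2 Y4.6
G1 X8.6 Y0.3
G1 X16.2 Y1.2
G1 X21.5 Y6.7
G1 X21.9 Y14.4
; layer 2
G0 Z1.8
G0 X21.9 Y14.4
G1 X17.4 Y20.5
G1 X10.0 Y22.3
G1 X3.1 Y18.9
G1 X0.0 Y11.9
G1 X2.2 Y4.6
G1 X8.6 Y0.3
G1 X16.2 Y1.2
G1 X21.5 Y6.7
G1 X21.9 Y14.4
; layer 3
G0 Z2.6
G0 X21.9 Y14.4
G1 X17.4 Y20.5
G1 X10.0 Y22.3
G1 X3.1 Y18.9
G1 X0.0 Y11.9
G1 X2.2 Y4.6
G1 X8.6 Y0.3
G1 X16.2 Y1.2
G1 X21.5 Y6.7
G1 X21.9 Y14.4
; layer 4
G0 Z3.5
G0 X21.9 Y14.4
G1 X17.4 Y20.5
G1 X10.0 Y22.3
G1 X3.1 Y18.9
G1 X0.0 Y11.9
G1 X2.2 Y4.6
G1 X8.6 Y0.3
G1 X16.2 Y1.2
G1 X21.5 Y6.7
G1 X21.9 Y14.4
; layer 5
G0 Z4.4
G0 X21.9 Y14.4
G1 X17.4 Y20.5
G1 X10.0 Y22.3
G1 X3.1 Y18.9
G1 X0.0 Y11.9
G1 X2.2 Y4.6
G1 X8.6 Y0.3
G1 X16.2 Y1.2
G1 X21.5 Y6.7
G1 X21.9 Y14.4
; layer 6
G0 Z5.2
G0 X21.9 Y14.4
G1 X17.4 Y20.5
G1 X10.0 Y22.3
G1 X3.1 Y18.9
G1 X0.0 Y11.9
G1 X2.2 Y4.6
G1 X8.6 Y0.3
G1 X16.2 Y1.2
G1 X21.5 Y6.7
G1 X21.9 Y14.4
; layer 7
G0 Z6.1
G0 X21.9 Y14.4
G1 X17.4 Y20.5
G1 X10.0 Y22.3
G1 X3.1 Y18.9
G1 X0.0 Y11.9
G1 X2.2 Y4.6
G1 X8.6 Y0.3
G1 X16.2 Y1.2
G1 X21.5 Y6.7
G1 X21.9 Y14.4
; layer 8
G0 Z7.0
G0 X21.9 Y14.4
G1 X17.4 Y20.5
G1 X10.0 Y22.3
G1 X3.1 Y18.9
G1 X0.0 Y11.9
G1 X2.2 Y4.6
G1 X8.6 Y0.3
G1 X16.2 Y1.2
G1 X21.5 Y6.7
G1 X21.9 Y14.4
M2 ; end

The solid is a regular 9-sided prism (a cylinder approximated with 9 flat sides), circumscribed radius ≈ 11.2 mm, height ≈ 7 mm. Slicing at Δz = 0.9 mm — 8 equal slices spanning the solid's height, so layer i sits at z = i·h/8 — gives 8 non-empty perimeters. Each is a 9-segment closed polygon; G0 lifts to the layer z and rapids to the start vertex, then G1 traces the edges.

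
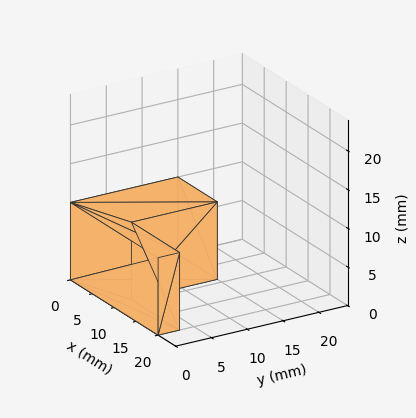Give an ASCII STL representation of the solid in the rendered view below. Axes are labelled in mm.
Reading the render: the shape is an L-shaped prism: outer 20 × 15 mm, arm thicknesses ≈ 3 mm (horizontal) and 9 mm (vertical), extruded 10 mm in z (dimensions read to the nearest mm from the axis ticks). For the STL, each face is triangulated and given an outward normal.

solid part
  facet normal 0.0000 0.0000 -1.0000
    outer loop
      vertex 20.0 3.0 0.0
      vertex 20.0 0.0 0.0
      vertex 0.0 0.0 0.0
    endloop
  endfacet
  facet normal 0.0000 0.0000 -1.0000
    outer loop
      vertex 9.0 3.0 0.0
      vertex 20.0 3.0 0.0
      vertex 0.0 0.0 0.0
    endloop
  endfacet
  facet normal 0.0000 0.0000 -1.0000
    outer loop
      vertex 9.0 15.0 0.0
      vertex 9.0 3.0 0.0
      vertex 0.0 0.0 0.0
    endloop
  endfacet
  facet normal 0.0000 0.0000 -1.0000
    outer loop
      vertex 0.0 15.0 0.0
      vertex 9.0 15.0 0.0
      vertex 0.0 0.0 0.0
    endloop
  endfacet
  facet normal 0.0000 0.0000 1.0000
    outer loop
      vertex 0.0 0.0 10.0
      vertex 20.0 0.0 10.0
      vertex 20.0 3.0 10.0
    endloop
  endfacet
  facet normal 0.0000 0.0000 1.0000
    outer loop
      vertex 0.0 0.0 10.0
      vertex 20.0 3.0 10.0
      vertex 9.0 3.0 10.0
    endloop
  endfacet
  facet normal 0.0000 0.0000 1.0000
    outer loop
      vertex 0.0 0.0 10.0
      vertex 9.0 3.0 10.0
      vertex 9.0 15.0 10.0
    endloop
  endfacet
  facet normal 0.0000 0.0000 1.0000
    outer loop
      vertex 0.0 0.0 10.0
      vertex 9.0 15.0 10.0
      vertex 0.0 15.0 10.0
    endloop
  endfacet
  facet normal 0.0000 -1.0000 0.0000
    outer loop
      vertex 0.0 0.0 0.0
      vertex 20.0 0.0 0.0
      vertex 20.0 0.0 10.0
    endloop
  endfacet
  facet normal 0.0000 -1.0000 0.0000
    outer loop
      vertex 0.0 0.0 0.0
      vertex 20.0 0.0 10.0
      vertex 0.0 0.0 10.0
    endloop
  endfacet
  facet normal 1.0000 0.0000 0.0000
    outer loop
      vertex 20.0 0.0 0.0
      vertex 20.0 3.0 0.0
      vertex 20.0 3.0 10.0
    endloop
  endfacet
  facet normal 1.0000 0.0000 0.0000
    outer loop
      vertex 20.0 0.0 0.0
      vertex 20.0 3.0 10.0
      vertex 20.0 0.0 10.0
    endloop
  endfacet
  facet normal 0.0000 1.0000 0.0000
    outer loop
      vertex 20.0 3.0 0.0
      vertex 9.0 3.0 0.0
      vertex 9.0 3.0 10.0
    endloop
  endfacet
  facet normal 0.0000 1.0000 0.0000
    outer loop
      vertex 20.0 3.0 0.0
      vertex 9.0 3.0 10.0
      vertex 20.0 3.0 10.0
    endloop
  endfacet
  facet normal 1.0000 0.0000 0.0000
    outer loop
      vertex 9.0 3.0 0.0
      vertex 9.0 15.0 0.0
      vertex 9.0 15.0 10.0
    endloop
  endfacet
  facet normal 1.0000 0.0000 0.0000
    outer loop
      vertex 9.0 3.0 0.0
      vertex 9.0 15.0 10.0
      vertex 9.0 3.0 10.0
    endloop
  endfacet
  facet normal 0.0000 1.0000 0.0000
    outer loop
      vertex 9.0 15.0 0.0
      vertex 0.0 15.0 0.0
      vertex 0.0 15.0 10.0
    endloop
  endfacet
  facet normal 0.0000 1.0000 0.0000
    outer loop
      vertex 9.0 15.0 0.0
      vertex 0.0 15.0 10.0
      vertex 9.0 15.0 10.0
    endloop
  endfacet
  facet normal -1.0000 0.0000 0.0000
    outer loop
      vertex 0.0 15.0 0.0
      vertex 0.0 0.0 0.0
      vertex 0.0 0.0 10.0
    endloop
  endfacet
  facet normal -1.0000 0.0000 0.0000
    outer loop
      vertex 0.0 15.0 0.0
      vertex 0.0 0.0 10.0
      vertex 0.0 15.0 10.0
    endloop
  endfacet
endsolid part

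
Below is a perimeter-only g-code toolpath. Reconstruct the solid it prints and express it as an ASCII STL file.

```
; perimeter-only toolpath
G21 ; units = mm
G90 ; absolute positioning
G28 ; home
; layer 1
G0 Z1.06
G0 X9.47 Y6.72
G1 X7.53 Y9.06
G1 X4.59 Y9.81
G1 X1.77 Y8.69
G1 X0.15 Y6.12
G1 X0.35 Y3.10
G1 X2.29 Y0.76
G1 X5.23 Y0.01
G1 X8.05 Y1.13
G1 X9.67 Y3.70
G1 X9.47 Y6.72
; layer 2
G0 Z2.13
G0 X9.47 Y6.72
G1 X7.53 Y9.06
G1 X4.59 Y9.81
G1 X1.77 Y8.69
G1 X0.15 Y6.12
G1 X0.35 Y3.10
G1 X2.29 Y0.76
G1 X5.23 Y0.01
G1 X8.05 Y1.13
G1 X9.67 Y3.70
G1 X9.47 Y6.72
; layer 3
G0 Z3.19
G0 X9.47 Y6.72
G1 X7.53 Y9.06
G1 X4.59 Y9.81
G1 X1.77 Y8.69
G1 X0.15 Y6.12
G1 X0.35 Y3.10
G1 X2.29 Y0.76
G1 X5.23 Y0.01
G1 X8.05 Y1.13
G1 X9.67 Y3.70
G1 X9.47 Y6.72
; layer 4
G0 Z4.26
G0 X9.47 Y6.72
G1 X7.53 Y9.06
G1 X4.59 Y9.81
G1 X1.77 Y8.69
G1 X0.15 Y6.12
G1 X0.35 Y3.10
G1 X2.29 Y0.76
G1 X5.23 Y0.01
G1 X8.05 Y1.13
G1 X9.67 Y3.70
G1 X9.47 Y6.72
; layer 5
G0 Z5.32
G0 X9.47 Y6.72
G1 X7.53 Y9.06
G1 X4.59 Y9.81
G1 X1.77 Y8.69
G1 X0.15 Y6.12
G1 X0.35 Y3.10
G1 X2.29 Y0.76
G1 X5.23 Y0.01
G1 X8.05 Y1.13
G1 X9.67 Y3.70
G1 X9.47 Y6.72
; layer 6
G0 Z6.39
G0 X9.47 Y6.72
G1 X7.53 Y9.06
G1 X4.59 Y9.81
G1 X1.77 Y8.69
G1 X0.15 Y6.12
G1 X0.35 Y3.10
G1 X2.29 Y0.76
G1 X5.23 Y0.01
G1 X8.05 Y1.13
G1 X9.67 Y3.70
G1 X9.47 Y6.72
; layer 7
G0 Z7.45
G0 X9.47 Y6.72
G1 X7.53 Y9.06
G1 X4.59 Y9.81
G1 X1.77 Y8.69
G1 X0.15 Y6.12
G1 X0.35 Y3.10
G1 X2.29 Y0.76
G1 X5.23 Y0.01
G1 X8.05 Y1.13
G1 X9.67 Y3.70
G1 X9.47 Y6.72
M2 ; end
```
solid part
  facet normal 0.0000 0.0000 -1.0000
    outer loop
      vertex 4.59 9.81 0.00
      vertex 7.53 9.06 0.00
      vertex 9.47 6.72 0.00
    endloop
  endfacet
  facet normal 0.0000 0.0000 -1.0000
    outer loop
      vertex 1.77 8.69 0.00
      vertex 4.59 9.81 0.00
      vertex 9.47 6.72 0.00
    endloop
  endfacet
  facet normal 0.0000 0.0000 -1.0000
    outer loop
      vertex 0.15 6.12 0.00
      vertex 1.77 8.69 0.00
      vertex 9.47 6.72 0.00
    endloop
  endfacet
  facet normal 0.0000 0.0000 -1.0000
    outer loop
      vertex 0.35 3.10 0.00
      vertex 0.15 6.12 0.00
      vertex 9.47 6.72 0.00
    endloop
  endfacet
  facet normal 0.0000 0.0000 -1.0000
    outer loop
      vertex 2.29 0.76 0.00
      vertex 0.35 3.10 0.00
      vertex 9.47 6.72 0.00
    endloop
  endfacet
  facet normal 0.0000 0.0000 -1.0000
    outer loop
      vertex 5.23 0.01 0.00
      vertex 2.29 0.76 0.00
      vertex 9.47 6.72 0.00
    endloop
  endfacet
  facet normal 0.0000 0.0000 -1.0000
    outer loop
      vertex 8.05 1.13 0.00
      vertex 5.23 0.01 0.00
      vertex 9.47 6.72 0.00
    endloop
  endfacet
  facet normal 0.0000 0.0000 -1.0000
    outer loop
      vertex 9.67 3.70 0.00
      vertex 8.05 1.13 0.00
      vertex 9.47 6.72 0.00
    endloop
  endfacet
  facet normal 0.0000 0.0000 1.0000
    outer loop
      vertex 9.47 6.72 7.45
      vertex 7.53 9.06 7.45
      vertex 4.59 9.81 7.45
    endloop
  endfacet
  facet normal 0.0000 0.0000 1.0000
    outer loop
      vertex 9.47 6.72 7.45
      vertex 4.59 9.81 7.45
      vertex 1.77 8.69 7.45
    endloop
  endfacet
  facet normal 0.0000 0.0000 1.0000
    outer loop
      vertex 9.47 6.72 7.45
      vertex 1.77 8.69 7.45
      vertex 0.15 6.12 7.45
    endloop
  endfacet
  facet normal 0.0000 0.0000 1.0000
    outer loop
      vertex 9.47 6.72 7.45
      vertex 0.15 6.12 7.45
      vertex 0.35 3.10 7.45
    endloop
  endfacet
  facet normal 0.0000 0.0000 1.0000
    outer loop
      vertex 9.47 6.72 7.45
      vertex 0.35 3.10 7.45
      vertex 2.29 0.76 7.45
    endloop
  endfacet
  facet normal 0.0000 0.0000 1.0000
    outer loop
      vertex 9.47 6.72 7.45
      vertex 2.29 0.76 7.45
      vertex 5.23 0.01 7.45
    endloop
  endfacet
  facet normal 0.0000 0.0000 1.0000
    outer loop
      vertex 9.47 6.72 7.45
      vertex 5.23 0.01 7.45
      vertex 8.05 1.13 7.45
    endloop
  endfacet
  facet normal 0.0000 0.0000 1.0000
    outer loop
      vertex 9.47 6.72 7.45
      vertex 8.05 1.13 7.45
      vertex 9.67 3.70 7.45
    endloop
  endfacet
  facet normal 0.7698 0.6382 0.0000
    outer loop
      vertex 9.47 6.72 0.00
      vertex 7.53 9.06 0.00
      vertex 7.53 9.06 7.45
    endloop
  endfacet
  facet normal 0.7698 0.6382 0.0000
    outer loop
      vertex 9.47 6.72 0.00
      vertex 7.53 9.06 7.45
      vertex 9.47 6.72 7.45
    endloop
  endfacet
  facet normal 0.2472 0.9690 0.0000
    outer loop
      vertex 7.53 9.06 0.00
      vertex 4.59 9.81 0.00
      vertex 4.59 9.81 7.45
    endloop
  endfacet
  facet normal 0.2472 0.9690 0.0000
    outer loop
      vertex 7.53 9.06 0.00
      vertex 4.59 9.81 7.45
      vertex 7.53 9.06 7.45
    endloop
  endfacet
  facet normal -0.3691 0.9294 0.0000
    outer loop
      vertex 4.59 9.81 0.00
      vertex 1.77 8.69 0.00
      vertex 1.77 8.69 7.45
    endloop
  endfacet
  facet normal -0.3691 0.9294 0.0000
    outer loop
      vertex 4.59 9.81 0.00
      vertex 1.77 8.69 7.45
      vertex 4.59 9.81 7.45
    endloop
  endfacet
  facet normal -0.8460 0.5332 0.0000
    outer loop
      vertex 1.77 8.69 0.00
      vertex 0.15 6.12 0.00
      vertex 0.15 6.12 7.45
    endloop
  endfacet
  facet normal -0.8460 0.5332 0.0000
    outer loop
      vertex 1.77 8.69 0.00
      vertex 0.15 6.12 7.45
      vertex 1.77 8.69 7.45
    endloop
  endfacet
  facet normal -0.9978 -0.0661 0.0000
    outer loop
      vertex 0.15 6.12 0.00
      vertex 0.35 3.10 0.00
      vertex 0.35 3.10 7.45
    endloop
  endfacet
  facet normal -0.9978 -0.0661 0.0000
    outer loop
      vertex 0.15 6.12 0.00
      vertex 0.35 3.10 7.45
      vertex 0.15 6.12 7.45
    endloop
  endfacet
  facet normal -0.7698 -0.6382 0.0000
    outer loop
      vertex 0.35 3.10 0.00
      vertex 2.29 0.76 0.00
      vertex 2.29 0.76 7.45
    endloop
  endfacet
  facet normal -0.7698 -0.6382 0.0000
    outer loop
      vertex 0.35 3.10 0.00
      vertex 2.29 0.76 7.45
      vertex 0.35 3.10 7.45
    endloop
  endfacet
  facet normal -0.2472 -0.9690 0.0000
    outer loop
      vertex 2.29 0.76 0.00
      vertex 5.23 0.01 0.00
      vertex 5.23 0.01 7.45
    endloop
  endfacet
  facet normal -0.2472 -0.9690 0.0000
    outer loop
      vertex 2.29 0.76 0.00
      vertex 5.23 0.01 7.45
      vertex 2.29 0.76 7.45
    endloop
  endfacet
  facet normal 0.3691 -0.9294 0.0000
    outer loop
      vertex 5.23 0.01 0.00
      vertex 8.05 1.13 0.00
      vertex 8.05 1.13 7.45
    endloop
  endfacet
  facet normal 0.3691 -0.9294 0.0000
    outer loop
      vertex 5.23 0.01 0.00
      vertex 8.05 1.13 7.45
      vertex 5.23 0.01 7.45
    endloop
  endfacet
  facet normal 0.8460 -0.5332 0.0000
    outer loop
      vertex 8.05 1.13 0.00
      vertex 9.67 3.70 0.00
      vertex 9.67 3.70 7.45
    endloop
  endfacet
  facet normal 0.8460 -0.5332 0.0000
    outer loop
      vertex 8.05 1.13 0.00
      vertex 9.67 3.70 7.45
      vertex 8.05 1.13 7.45
    endloop
  endfacet
  facet normal 0.9978 0.0661 0.0000
    outer loop
      vertex 9.67 3.70 0.00
      vertex 9.47 6.72 0.00
      vertex 9.47 6.72 7.45
    endloop
  endfacet
  facet normal 0.9978 0.0661 0.0000
    outer loop
      vertex 9.67 3.70 0.00
      vertex 9.47 6.72 7.45
      vertex 9.67 3.70 7.45
    endloop
  endfacet
endsolid part

The G0 Z moves step by Δz≈1.06 mm. Every layer's G1 loop is the same polygon, so the solid is a straight extrusion of it from z=0 to z≈7.45. Closing with flat bottom and top caps and triangulating gives 36 facets — a regular 10-sided prism (a cylinder approximated with 10 flat sides), circumscribed radius ≈ 4.91 mm, height ≈ 7.45 mm.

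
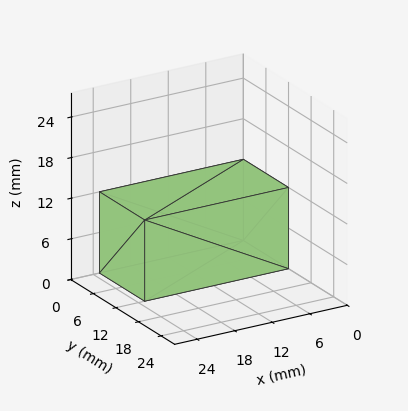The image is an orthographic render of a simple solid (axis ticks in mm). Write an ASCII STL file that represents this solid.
Reading the render: the shape is a rectangular box, roughly 23 × 12 mm footprint and 12 mm tall (dimensions read to the nearest mm from the axis ticks). For the STL, each face is triangulated and given an outward normal.

solid part
  facet normal 0.0000 0.0000 -1.0000
    outer loop
      vertex 23.0 12.0 0.0
      vertex 23.0 0.0 0.0
      vertex 0.0 0.0 0.0
    endloop
  endfacet
  facet normal 0.0000 0.0000 -1.0000
    outer loop
      vertex 0.0 12.0 0.0
      vertex 23.0 12.0 0.0
      vertex 0.0 0.0 0.0
    endloop
  endfacet
  facet normal 0.0000 0.0000 1.0000
    outer loop
      vertex 0.0 0.0 12.0
      vertex 23.0 0.0 12.0
      vertex 23.0 12.0 12.0
    endloop
  endfacet
  facet normal 0.0000 0.0000 1.0000
    outer loop
      vertex 0.0 0.0 12.0
      vertex 23.0 12.0 12.0
      vertex 0.0 12.0 12.0
    endloop
  endfacet
  facet normal 0.0000 -1.0000 0.0000
    outer loop
      vertex 0.0 0.0 0.0
      vertex 23.0 0.0 0.0
      vertex 23.0 0.0 12.0
    endloop
  endfacet
  facet normal 0.0000 -1.0000 0.0000
    outer loop
      vertex 0.0 0.0 0.0
      vertex 23.0 0.0 12.0
      vertex 0.0 0.0 12.0
    endloop
  endfacet
  facet normal 0.0000 1.0000 0.0000
    outer loop
      vertex 23.0 12.0 12.0
      vertex 23.0 12.0 0.0
      vertex 0.0 12.0 0.0
    endloop
  endfacet
  facet normal 0.0000 1.0000 0.0000
    outer loop
      vertex 0.0 12.0 12.0
      vertex 23.0 12.0 12.0
      vertex 0.0 12.0 0.0
    endloop
  endfacet
  facet normal -1.0000 0.0000 0.0000
    outer loop
      vertex 0.0 12.0 12.0
      vertex 0.0 12.0 0.0
      vertex 0.0 0.0 0.0
    endloop
  endfacet
  facet normal -1.0000 0.0000 0.0000
    outer loop
      vertex 0.0 0.0 12.0
      vertex 0.0 12.0 12.0
      vertex 0.0 0.0 0.0
    endloop
  endfacet
  facet normal 1.0000 0.0000 0.0000
    outer loop
      vertex 23.0 0.0 0.0
      vertex 23.0 12.0 0.0
      vertex 23.0 12.0 12.0
    endloop
  endfacet
  facet normal 1.0000 0.0000 0.0000
    outer loop
      vertex 23.0 0.0 0.0
      vertex 23.0 12.0 12.0
      vertex 23.0 0.0 12.0
    endloop
  endfacet
endsolid part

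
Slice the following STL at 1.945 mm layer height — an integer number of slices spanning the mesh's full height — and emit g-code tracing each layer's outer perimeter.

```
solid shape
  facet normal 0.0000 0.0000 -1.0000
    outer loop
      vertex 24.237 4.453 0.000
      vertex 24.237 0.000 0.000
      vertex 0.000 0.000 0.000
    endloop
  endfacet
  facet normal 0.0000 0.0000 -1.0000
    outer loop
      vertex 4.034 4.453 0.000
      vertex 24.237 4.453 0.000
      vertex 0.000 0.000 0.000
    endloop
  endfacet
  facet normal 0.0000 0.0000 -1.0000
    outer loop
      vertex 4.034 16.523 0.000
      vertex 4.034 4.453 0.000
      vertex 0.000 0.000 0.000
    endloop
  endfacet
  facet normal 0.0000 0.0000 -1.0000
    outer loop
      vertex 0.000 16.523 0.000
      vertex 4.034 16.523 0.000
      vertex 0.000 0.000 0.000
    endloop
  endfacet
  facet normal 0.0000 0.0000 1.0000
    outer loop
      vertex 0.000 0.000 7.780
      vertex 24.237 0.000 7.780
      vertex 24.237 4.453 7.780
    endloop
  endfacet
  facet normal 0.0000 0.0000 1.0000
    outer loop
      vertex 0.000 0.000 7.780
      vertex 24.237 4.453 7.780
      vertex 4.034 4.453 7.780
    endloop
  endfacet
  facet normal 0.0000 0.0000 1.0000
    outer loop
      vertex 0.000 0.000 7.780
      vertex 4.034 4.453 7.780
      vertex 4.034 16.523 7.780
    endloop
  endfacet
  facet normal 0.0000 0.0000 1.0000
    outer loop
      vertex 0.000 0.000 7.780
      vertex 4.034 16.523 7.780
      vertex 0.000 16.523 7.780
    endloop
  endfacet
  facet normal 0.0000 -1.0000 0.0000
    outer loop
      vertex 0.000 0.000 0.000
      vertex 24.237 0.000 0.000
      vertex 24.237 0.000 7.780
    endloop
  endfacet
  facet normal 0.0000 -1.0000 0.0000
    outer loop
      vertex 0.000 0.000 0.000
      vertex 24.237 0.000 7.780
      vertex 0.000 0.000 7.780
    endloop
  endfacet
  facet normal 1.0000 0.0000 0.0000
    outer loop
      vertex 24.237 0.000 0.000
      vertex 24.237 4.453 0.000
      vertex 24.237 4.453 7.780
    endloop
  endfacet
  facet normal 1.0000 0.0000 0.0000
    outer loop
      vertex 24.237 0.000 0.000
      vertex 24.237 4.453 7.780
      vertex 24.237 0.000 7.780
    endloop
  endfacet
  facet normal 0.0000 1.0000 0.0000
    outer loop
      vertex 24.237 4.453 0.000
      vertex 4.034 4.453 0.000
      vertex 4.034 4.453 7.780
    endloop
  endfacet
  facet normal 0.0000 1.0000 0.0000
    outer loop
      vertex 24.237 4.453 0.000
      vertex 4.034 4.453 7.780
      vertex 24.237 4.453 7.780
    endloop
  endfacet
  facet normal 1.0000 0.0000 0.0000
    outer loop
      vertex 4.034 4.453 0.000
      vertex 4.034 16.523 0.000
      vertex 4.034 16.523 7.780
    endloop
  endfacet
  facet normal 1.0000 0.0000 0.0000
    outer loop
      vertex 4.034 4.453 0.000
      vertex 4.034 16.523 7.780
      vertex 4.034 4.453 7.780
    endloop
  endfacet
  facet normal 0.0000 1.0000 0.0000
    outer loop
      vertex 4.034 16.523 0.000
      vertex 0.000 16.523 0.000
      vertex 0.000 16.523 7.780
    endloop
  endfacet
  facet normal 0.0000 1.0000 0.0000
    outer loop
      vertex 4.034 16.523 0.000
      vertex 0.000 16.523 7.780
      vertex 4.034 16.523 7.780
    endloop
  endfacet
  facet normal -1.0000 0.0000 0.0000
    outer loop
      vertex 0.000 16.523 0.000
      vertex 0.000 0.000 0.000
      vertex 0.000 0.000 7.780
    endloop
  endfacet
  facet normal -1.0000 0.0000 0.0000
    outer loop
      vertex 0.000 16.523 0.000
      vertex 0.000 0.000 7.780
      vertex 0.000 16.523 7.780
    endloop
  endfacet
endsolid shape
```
; perimeter-only toolpath
G21 ; units = mm
G90 ; absolute positioning
G28 ; home
; layer 1
G0 Z1.945
G0 X0.000 Y0.000
G1 X24.237 Y0.000
G1 X24.237 Y4.453
G1 X4.034 Y4.453
G1 X4.034 Y16.523
G1 X0.000 Y16.523
G1 X0.000 Y0.000
; layer 2
G0 Z3.890
G0 X0.000 Y0.000
G1 X24.237 Y0.000
G1 X24.237 Y4.453
G1 X4.034 Y4.453
G1 X4.034 Y16.523
G1 X0.000 Y16.523
G1 X0.000 Y0.000
; layer 3
G0 Z5.835
G0 X0.000 Y0.000
G1 X24.237 Y0.000
G1 X24.237 Y4.453
G1 X4.034 Y4.453
G1 X4.034 Y16.523
G1 X0.000 Y16.523
G1 X0.000 Y0.000
; layer 4
G0 Z7.780
G0 X0.000 Y0.000
G1 X24.237 Y0.000
G1 X24.237 Y4.453
G1 X4.034 Y4.453
G1 X4.034 Y16.523
G1 X0.000 Y16.523
G1 X0.000 Y0.000
M2 ; end

The solid is an L-shaped prism: outer 24.2 × 16.5 mm, arm thicknesses ≈ 4.45 mm (horizontal) and 4.03 mm (vertical), extruded 7.78 mm in z. Slicing at Δz = 1.945 mm — 4 equal slices spanning the solid's height, so layer i sits at z = i·h/4 — gives 4 non-empty perimeters. Each is a 6-segment closed polygon; G0 lifts to the layer z and rapids to the start vertex, then G1 traces the edges.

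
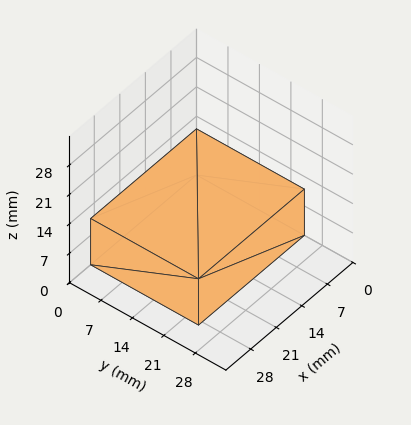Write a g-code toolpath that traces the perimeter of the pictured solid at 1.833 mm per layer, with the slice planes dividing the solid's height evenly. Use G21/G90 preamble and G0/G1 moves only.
Reading the render: the shape is a rectangular box, roughly 29 × 24 mm footprint and 11 mm tall (dimensions read to the nearest mm from the axis ticks). For the g-code, the solid's height is divided into equal slices at the stated Δz and each level perimeter traced with G1 moves after a G0 lift.

; perimeter-only toolpath
G21 ; units = mm
G90 ; absolute positioning
G28 ; home
; layer 1
G0 Z1.833
G0 X0.000 Y0.000
G1 X29.000 Y0.000
G1 X29.000 Y24.000
G1 X0.000 Y24.000
G1 X0.000 Y0.000
; layer 2
G0 Z3.667
G0 X0.000 Y0.000
G1 X29.000 Y0.000
G1 X29.000 Y24.000
G1 X0.000 Y24.000
G1 X0.000 Y0.000
; layer 3
G0 Z5.500
G0 X0.000 Y0.000
G1 X29.000 Y0.000
G1 X29.000 Y24.000
G1 X0.000 Y24.000
G1 X0.000 Y0.000
; layer 4
G0 Z7.333
G0 X0.000 Y0.000
G1 X29.000 Y0.000
G1 X29.000 Y24.000
G1 X0.000 Y24.000
G1 X0.000 Y0.000
; layer 5
G0 Z9.167
G0 X0.000 Y0.000
G1 X29.000 Y0.000
G1 X29.000 Y24.000
G1 X0.000 Y24.000
G1 X0.000 Y0.000
; layer 6
G0 Z11.000
G0 X0.000 Y0.000
G1 X29.000 Y0.000
G1 X29.000 Y24.000
G1 X0.000 Y24.000
G1 X0.000 Y0.000
M2 ; end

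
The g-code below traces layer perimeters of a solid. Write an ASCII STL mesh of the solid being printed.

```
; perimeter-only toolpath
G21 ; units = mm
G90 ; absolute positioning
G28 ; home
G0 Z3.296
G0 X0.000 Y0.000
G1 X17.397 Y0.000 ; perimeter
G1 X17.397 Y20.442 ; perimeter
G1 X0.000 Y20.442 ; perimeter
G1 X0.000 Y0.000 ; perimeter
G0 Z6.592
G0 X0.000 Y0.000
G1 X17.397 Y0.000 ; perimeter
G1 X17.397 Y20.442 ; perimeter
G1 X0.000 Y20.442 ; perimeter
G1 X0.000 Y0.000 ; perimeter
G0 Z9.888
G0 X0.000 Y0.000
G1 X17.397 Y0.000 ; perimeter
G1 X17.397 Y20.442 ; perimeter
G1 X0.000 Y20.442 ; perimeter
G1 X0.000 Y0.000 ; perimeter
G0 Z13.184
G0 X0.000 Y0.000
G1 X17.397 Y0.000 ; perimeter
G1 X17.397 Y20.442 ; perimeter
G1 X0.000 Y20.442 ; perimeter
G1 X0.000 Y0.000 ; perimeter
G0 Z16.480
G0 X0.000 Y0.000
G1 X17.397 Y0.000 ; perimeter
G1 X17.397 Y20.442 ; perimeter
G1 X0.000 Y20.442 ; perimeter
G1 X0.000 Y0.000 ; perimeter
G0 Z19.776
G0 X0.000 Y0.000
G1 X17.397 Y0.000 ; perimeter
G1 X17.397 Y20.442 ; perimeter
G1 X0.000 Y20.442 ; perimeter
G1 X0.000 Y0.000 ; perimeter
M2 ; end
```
solid part
  facet normal 0.0000 0.0000 -1.0000
    outer loop
      vertex 17.397 20.442 0.000
      vertex 17.397 0.000 0.000
      vertex 0.000 0.000 0.000
    endloop
  endfacet
  facet normal 0.0000 0.0000 -1.0000
    outer loop
      vertex 0.000 20.442 0.000
      vertex 17.397 20.442 0.000
      vertex 0.000 0.000 0.000
    endloop
  endfacet
  facet normal 0.0000 0.0000 1.0000
    outer loop
      vertex 0.000 0.000 19.776
      vertex 17.397 0.000 19.776
      vertex 17.397 20.442 19.776
    endloop
  endfacet
  facet normal 0.0000 0.0000 1.0000
    outer loop
      vertex 0.000 0.000 19.776
      vertex 17.397 20.442 19.776
      vertex 0.000 20.442 19.776
    endloop
  endfacet
  facet normal 0.0000 -1.0000 0.0000
    outer loop
      vertex 0.000 0.000 0.000
      vertex 17.397 0.000 0.000
      vertex 17.397 0.000 19.776
    endloop
  endfacet
  facet normal 0.0000 -1.0000 0.0000
    outer loop
      vertex 0.000 0.000 0.000
      vertex 17.397 0.000 19.776
      vertex 0.000 0.000 19.776
    endloop
  endfacet
  facet normal 0.0000 1.0000 0.0000
    outer loop
      vertex 17.397 20.442 19.776
      vertex 17.397 20.442 0.000
      vertex 0.000 20.442 0.000
    endloop
  endfacet
  facet normal 0.0000 1.0000 0.0000
    outer loop
      vertex 0.000 20.442 19.776
      vertex 17.397 20.442 19.776
      vertex 0.000 20.442 0.000
    endloop
  endfacet
  facet normal -1.0000 0.0000 0.0000
    outer loop
      vertex 0.000 20.442 19.776
      vertex 0.000 20.442 0.000
      vertex 0.000 0.000 0.000
    endloop
  endfacet
  facet normal -1.0000 0.0000 0.0000
    outer loop
      vertex 0.000 0.000 19.776
      vertex 0.000 20.442 19.776
      vertex 0.000 0.000 0.000
    endloop
  endfacet
  facet normal 1.0000 0.0000 0.0000
    outer loop
      vertex 17.397 0.000 0.000
      vertex 17.397 20.442 0.000
      vertex 17.397 20.442 19.776
    endloop
  endfacet
  facet normal 1.0000 0.0000 0.0000
    outer loop
      vertex 17.397 0.000 0.000
      vertex 17.397 20.442 19.776
      vertex 17.397 0.000 19.776
    endloop
  endfacet
endsolid part

The G0 Z moves step by Δz≈3.296 mm. Every layer's G1 loop is the same polygon, so the solid is a straight extrusion of it from z=0 to z≈19.8. Closing with flat bottom and top caps and triangulating gives 12 facets — a rectangular box, roughly 17.4 × 20.4 mm footprint and 19.8 mm tall.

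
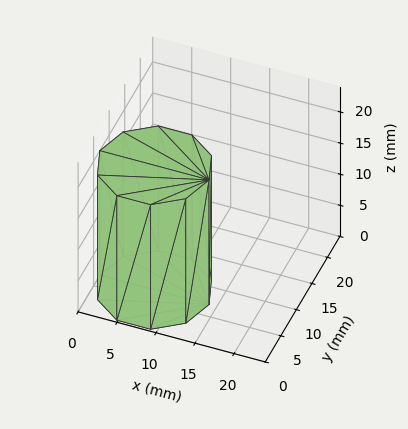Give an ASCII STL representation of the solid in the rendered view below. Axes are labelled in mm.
Reading the render: the shape is a regular 10-sided prism (a cylinder approximated with 10 flat sides), circumscribed radius ≈ 7 mm, height ≈ 20 mm (dimensions read to the nearest mm from the axis ticks). For the STL, each face is triangulated and given an outward normal.

solid part
  facet normal 0.0000 0.0000 -1.0000
    outer loop
      vertex 9.163 13.657 0.000
      vertex 12.663 11.114 0.000
      vertex 14.000 7.000 0.000
    endloop
  endfacet
  facet normal 0.0000 0.0000 -1.0000
    outer loop
      vertex 4.837 13.657 0.000
      vertex 9.163 13.657 0.000
      vertex 14.000 7.000 0.000
    endloop
  endfacet
  facet normal 0.0000 0.0000 -1.0000
    outer loop
      vertex 1.337 11.114 0.000
      vertex 4.837 13.657 0.000
      vertex 14.000 7.000 0.000
    endloop
  endfacet
  facet normal 0.0000 0.0000 -1.0000
    outer loop
      vertex 0.000 7.000 0.000
      vertex 1.337 11.114 0.000
      vertex 14.000 7.000 0.000
    endloop
  endfacet
  facet normal 0.0000 0.0000 -1.0000
    outer loop
      vertex 1.337 2.886 0.000
      vertex 0.000 7.000 0.000
      vertex 14.000 7.000 0.000
    endloop
  endfacet
  facet normal 0.0000 0.0000 -1.0000
    outer loop
      vertex 4.837 0.343 0.000
      vertex 1.337 2.886 0.000
      vertex 14.000 7.000 0.000
    endloop
  endfacet
  facet normal 0.0000 0.0000 -1.0000
    outer loop
      vertex 9.163 0.343 0.000
      vertex 4.837 0.343 0.000
      vertex 14.000 7.000 0.000
    endloop
  endfacet
  facet normal 0.0000 0.0000 -1.0000
    outer loop
      vertex 12.663 2.886 0.000
      vertex 9.163 0.343 0.000
      vertex 14.000 7.000 0.000
    endloop
  endfacet
  facet normal 0.0000 0.0000 1.0000
    outer loop
      vertex 14.000 7.000 20.000
      vertex 12.663 11.114 20.000
      vertex 9.163 13.657 20.000
    endloop
  endfacet
  facet normal 0.0000 0.0000 1.0000
    outer loop
      vertex 14.000 7.000 20.000
      vertex 9.163 13.657 20.000
      vertex 4.837 13.657 20.000
    endloop
  endfacet
  facet normal 0.0000 0.0000 1.0000
    outer loop
      vertex 14.000 7.000 20.000
      vertex 4.837 13.657 20.000
      vertex 1.337 11.114 20.000
    endloop
  endfacet
  facet normal 0.0000 0.0000 1.0000
    outer loop
      vertex 14.000 7.000 20.000
      vertex 1.337 11.114 20.000
      vertex 0.000 7.000 20.000
    endloop
  endfacet
  facet normal 0.0000 0.0000 1.0000
    outer loop
      vertex 14.000 7.000 20.000
      vertex 0.000 7.000 20.000
      vertex 1.337 2.886 20.000
    endloop
  endfacet
  facet normal 0.0000 0.0000 1.0000
    outer loop
      vertex 14.000 7.000 20.000
      vertex 1.337 2.886 20.000
      vertex 4.837 0.343 20.000
    endloop
  endfacet
  facet normal 0.0000 0.0000 1.0000
    outer loop
      vertex 14.000 7.000 20.000
      vertex 4.837 0.343 20.000
      vertex 9.163 0.343 20.000
    endloop
  endfacet
  facet normal 0.0000 0.0000 1.0000
    outer loop
      vertex 14.000 7.000 20.000
      vertex 9.163 0.343 20.000
      vertex 12.663 2.886 20.000
    endloop
  endfacet
  facet normal 0.9510 0.3091 0.0000
    outer loop
      vertex 14.000 7.000 0.000
      vertex 12.663 11.114 0.000
      vertex 12.663 11.114 20.000
    endloop
  endfacet
  facet normal 0.9510 0.3091 0.0000
    outer loop
      vertex 14.000 7.000 0.000
      vertex 12.663 11.114 20.000
      vertex 14.000 7.000 20.000
    endloop
  endfacet
  facet normal 0.5878 0.8090 0.0000
    outer loop
      vertex 12.663 11.114 0.000
      vertex 9.163 13.657 0.000
      vertex 9.163 13.657 20.000
    endloop
  endfacet
  facet normal 0.5878 0.8090 0.0000
    outer loop
      vertex 12.663 11.114 0.000
      vertex 9.163 13.657 20.000
      vertex 12.663 11.114 20.000
    endloop
  endfacet
  facet normal 0.0000 1.0000 0.0000
    outer loop
      vertex 9.163 13.657 0.000
      vertex 4.837 13.657 0.000
      vertex 4.837 13.657 20.000
    endloop
  endfacet
  facet normal 0.0000 1.0000 0.0000
    outer loop
      vertex 9.163 13.657 0.000
      vertex 4.837 13.657 20.000
      vertex 9.163 13.657 20.000
    endloop
  endfacet
  facet normal -0.5878 0.8090 0.0000
    outer loop
      vertex 4.837 13.657 0.000
      vertex 1.337 11.114 0.000
      vertex 1.337 11.114 20.000
    endloop
  endfacet
  facet normal -0.5878 0.8090 0.0000
    outer loop
      vertex 4.837 13.657 0.000
      vertex 1.337 11.114 20.000
      vertex 4.837 13.657 20.000
    endloop
  endfacet
  facet normal -0.9510 0.3091 0.0000
    outer loop
      vertex 1.337 11.114 0.000
      vertex 0.000 7.000 0.000
      vertex 0.000 7.000 20.000
    endloop
  endfacet
  facet normal -0.9510 0.3091 0.0000
    outer loop
      vertex 1.337 11.114 0.000
      vertex 0.000 7.000 20.000
      vertex 1.337 11.114 20.000
    endloop
  endfacet
  facet normal -0.9510 -0.3091 0.0000
    outer loop
      vertex 0.000 7.000 0.000
      vertex 1.337 2.886 0.000
      vertex 1.337 2.886 20.000
    endloop
  endfacet
  facet normal -0.9510 -0.3091 0.0000
    outer loop
      vertex 0.000 7.000 0.000
      vertex 1.337 2.886 20.000
      vertex 0.000 7.000 20.000
    endloop
  endfacet
  facet normal -0.5878 -0.8090 0.0000
    outer loop
      vertex 1.337 2.886 0.000
      vertex 4.837 0.343 0.000
      vertex 4.837 0.343 20.000
    endloop
  endfacet
  facet normal -0.5878 -0.8090 0.0000
    outer loop
      vertex 1.337 2.886 0.000
      vertex 4.837 0.343 20.000
      vertex 1.337 2.886 20.000
    endloop
  endfacet
  facet normal 0.0000 -1.0000 0.0000
    outer loop
      vertex 4.837 0.343 0.000
      vertex 9.163 0.343 0.000
      vertex 9.163 0.343 20.000
    endloop
  endfacet
  facet normal 0.0000 -1.0000 0.0000
    outer loop
      vertex 4.837 0.343 0.000
      vertex 9.163 0.343 20.000
      vertex 4.837 0.343 20.000
    endloop
  endfacet
  facet normal 0.5878 -0.8090 0.0000
    outer loop
      vertex 9.163 0.343 0.000
      vertex 12.663 2.886 0.000
      vertex 12.663 2.886 20.000
    endloop
  endfacet
  facet normal 0.5878 -0.8090 0.0000
    outer loop
      vertex 9.163 0.343 0.000
      vertex 12.663 2.886 20.000
      vertex 9.163 0.343 20.000
    endloop
  endfacet
  facet normal 0.9510 -0.3091 0.0000
    outer loop
      vertex 12.663 2.886 0.000
      vertex 14.000 7.000 0.000
      vertex 14.000 7.000 20.000
    endloop
  endfacet
  facet normal 0.9510 -0.3091 0.0000
    outer loop
      vertex 12.663 2.886 0.000
      vertex 14.000 7.000 20.000
      vertex 12.663 2.886 20.000
    endloop
  endfacet
endsolid part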